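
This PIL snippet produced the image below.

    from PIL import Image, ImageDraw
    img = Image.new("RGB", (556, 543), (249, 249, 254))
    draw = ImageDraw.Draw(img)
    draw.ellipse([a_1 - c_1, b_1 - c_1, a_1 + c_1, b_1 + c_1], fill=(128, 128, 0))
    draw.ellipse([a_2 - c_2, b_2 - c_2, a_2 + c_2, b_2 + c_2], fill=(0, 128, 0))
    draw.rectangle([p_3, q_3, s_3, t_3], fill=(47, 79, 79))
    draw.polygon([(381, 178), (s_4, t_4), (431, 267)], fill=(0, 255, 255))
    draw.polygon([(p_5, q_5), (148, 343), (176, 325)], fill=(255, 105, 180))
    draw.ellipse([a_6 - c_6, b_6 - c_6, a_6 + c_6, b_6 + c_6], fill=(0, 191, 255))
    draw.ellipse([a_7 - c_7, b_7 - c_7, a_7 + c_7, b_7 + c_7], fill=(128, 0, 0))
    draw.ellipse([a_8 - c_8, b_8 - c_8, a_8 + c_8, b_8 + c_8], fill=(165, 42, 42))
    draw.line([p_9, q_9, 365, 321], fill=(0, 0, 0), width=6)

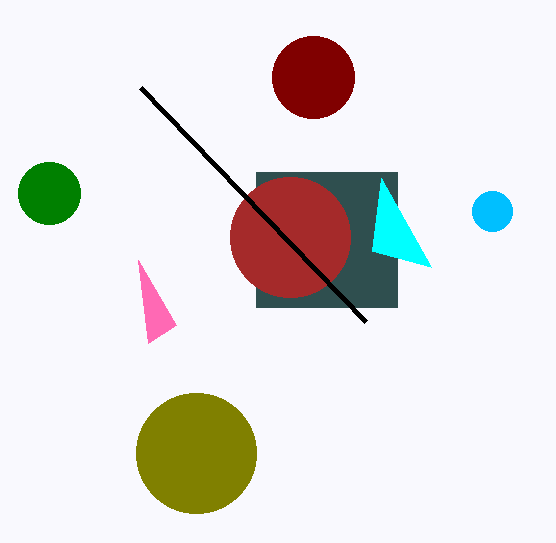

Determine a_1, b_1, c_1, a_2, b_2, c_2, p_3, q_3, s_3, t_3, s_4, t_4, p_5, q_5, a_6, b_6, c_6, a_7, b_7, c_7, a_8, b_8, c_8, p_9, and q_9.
a_1 = 196
b_1 = 453
c_1 = 60
a_2 = 49
b_2 = 193
c_2 = 31
p_3 = 256
q_3 = 172
s_3 = 397
t_3 = 307
s_4 = 372
t_4 = 251
p_5 = 138
q_5 = 260
a_6 = 492
b_6 = 211
c_6 = 20
a_7 = 313
b_7 = 77
c_7 = 41
a_8 = 290
b_8 = 237
c_8 = 60
p_9 = 140
q_9 = 87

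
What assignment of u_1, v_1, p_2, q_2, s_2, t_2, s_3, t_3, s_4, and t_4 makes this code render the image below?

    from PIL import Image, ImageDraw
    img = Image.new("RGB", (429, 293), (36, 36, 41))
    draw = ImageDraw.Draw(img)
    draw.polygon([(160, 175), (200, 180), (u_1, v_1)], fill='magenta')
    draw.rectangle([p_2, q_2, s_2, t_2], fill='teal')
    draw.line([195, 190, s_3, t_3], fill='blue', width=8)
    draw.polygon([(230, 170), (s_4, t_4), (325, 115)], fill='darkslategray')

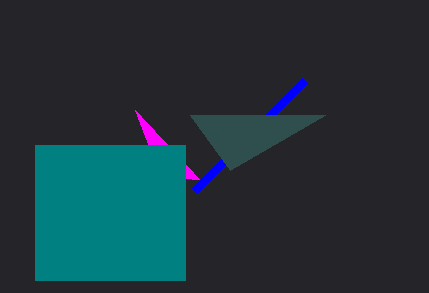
u_1 = 135; v_1 = 110; p_2 = 35; q_2 = 145; s_2 = 185; t_2 = 280; s_3 = 305; t_3 = 80; s_4 = 190; t_4 = 115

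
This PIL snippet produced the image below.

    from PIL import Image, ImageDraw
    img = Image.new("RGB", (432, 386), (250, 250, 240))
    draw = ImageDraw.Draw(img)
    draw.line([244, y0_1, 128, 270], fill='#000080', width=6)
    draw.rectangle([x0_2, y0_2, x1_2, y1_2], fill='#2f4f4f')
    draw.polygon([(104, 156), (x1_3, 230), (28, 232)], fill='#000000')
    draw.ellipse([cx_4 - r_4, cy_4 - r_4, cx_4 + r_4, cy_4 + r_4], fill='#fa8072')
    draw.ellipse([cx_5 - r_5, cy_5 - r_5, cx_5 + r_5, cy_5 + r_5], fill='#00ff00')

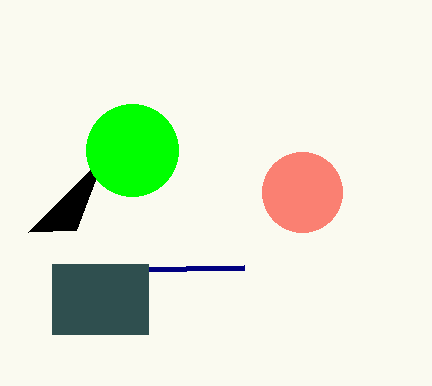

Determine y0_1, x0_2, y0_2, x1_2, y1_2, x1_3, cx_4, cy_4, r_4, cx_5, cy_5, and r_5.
y0_1 = 268
x0_2 = 52
y0_2 = 264
x1_2 = 148
y1_2 = 334
x1_3 = 76
cx_4 = 302
cy_4 = 192
r_4 = 40
cx_5 = 132
cy_5 = 150
r_5 = 46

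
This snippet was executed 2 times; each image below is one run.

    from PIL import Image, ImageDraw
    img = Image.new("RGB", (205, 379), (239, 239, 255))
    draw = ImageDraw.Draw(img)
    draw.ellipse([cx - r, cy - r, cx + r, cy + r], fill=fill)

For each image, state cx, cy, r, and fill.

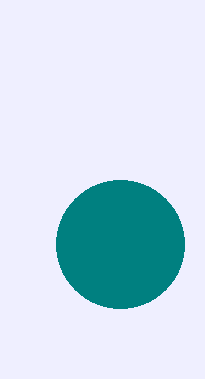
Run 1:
cx = 120, cy = 244, r = 64, fill = 'teal'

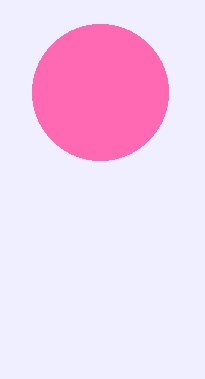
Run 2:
cx = 100; cy = 92; r = 68; fill = 'hotpink'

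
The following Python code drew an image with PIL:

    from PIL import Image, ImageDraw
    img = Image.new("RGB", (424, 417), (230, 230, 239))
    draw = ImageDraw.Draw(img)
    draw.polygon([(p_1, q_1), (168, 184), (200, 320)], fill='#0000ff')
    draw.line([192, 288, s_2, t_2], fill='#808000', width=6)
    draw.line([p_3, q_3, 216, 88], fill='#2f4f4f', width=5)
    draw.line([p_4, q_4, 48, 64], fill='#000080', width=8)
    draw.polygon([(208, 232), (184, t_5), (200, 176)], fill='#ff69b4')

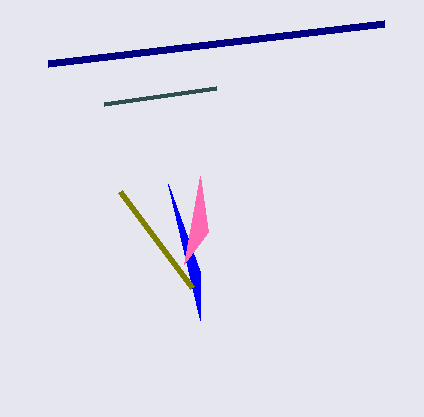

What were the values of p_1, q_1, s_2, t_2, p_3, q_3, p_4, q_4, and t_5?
p_1 = 200; q_1 = 272; s_2 = 120; t_2 = 192; p_3 = 104; q_3 = 104; p_4 = 384; q_4 = 24; t_5 = 264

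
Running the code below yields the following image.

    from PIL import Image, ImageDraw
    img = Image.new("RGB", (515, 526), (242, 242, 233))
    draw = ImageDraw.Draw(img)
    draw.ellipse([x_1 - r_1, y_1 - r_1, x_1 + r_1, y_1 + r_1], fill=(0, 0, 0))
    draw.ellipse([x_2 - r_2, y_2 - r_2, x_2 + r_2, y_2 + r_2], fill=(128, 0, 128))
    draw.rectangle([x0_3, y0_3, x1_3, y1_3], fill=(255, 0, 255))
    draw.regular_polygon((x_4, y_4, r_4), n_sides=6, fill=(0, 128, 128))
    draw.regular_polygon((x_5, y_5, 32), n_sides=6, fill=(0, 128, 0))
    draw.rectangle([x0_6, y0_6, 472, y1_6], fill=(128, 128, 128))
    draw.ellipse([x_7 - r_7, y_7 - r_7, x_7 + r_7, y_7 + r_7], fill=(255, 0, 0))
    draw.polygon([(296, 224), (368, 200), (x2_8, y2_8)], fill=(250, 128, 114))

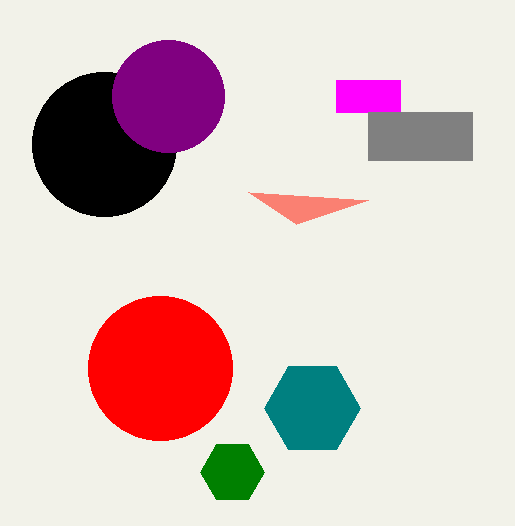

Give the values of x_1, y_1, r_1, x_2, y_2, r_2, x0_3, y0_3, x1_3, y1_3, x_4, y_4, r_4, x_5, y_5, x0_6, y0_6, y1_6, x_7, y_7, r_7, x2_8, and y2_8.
x_1 = 104; y_1 = 144; r_1 = 72; x_2 = 168; y_2 = 96; r_2 = 56; x0_3 = 336; y0_3 = 80; x1_3 = 400; y1_3 = 112; x_4 = 312; y_4 = 408; r_4 = 48; x_5 = 232; y_5 = 472; x0_6 = 368; y0_6 = 112; y1_6 = 160; x_7 = 160; y_7 = 368; r_7 = 72; x2_8 = 248; y2_8 = 192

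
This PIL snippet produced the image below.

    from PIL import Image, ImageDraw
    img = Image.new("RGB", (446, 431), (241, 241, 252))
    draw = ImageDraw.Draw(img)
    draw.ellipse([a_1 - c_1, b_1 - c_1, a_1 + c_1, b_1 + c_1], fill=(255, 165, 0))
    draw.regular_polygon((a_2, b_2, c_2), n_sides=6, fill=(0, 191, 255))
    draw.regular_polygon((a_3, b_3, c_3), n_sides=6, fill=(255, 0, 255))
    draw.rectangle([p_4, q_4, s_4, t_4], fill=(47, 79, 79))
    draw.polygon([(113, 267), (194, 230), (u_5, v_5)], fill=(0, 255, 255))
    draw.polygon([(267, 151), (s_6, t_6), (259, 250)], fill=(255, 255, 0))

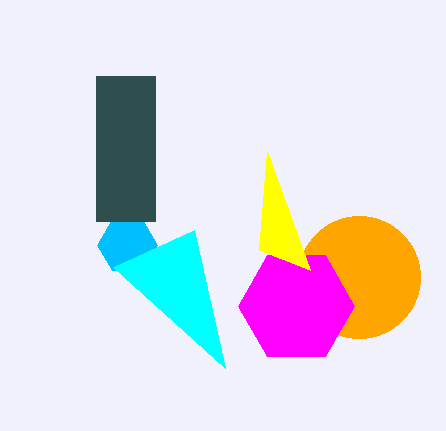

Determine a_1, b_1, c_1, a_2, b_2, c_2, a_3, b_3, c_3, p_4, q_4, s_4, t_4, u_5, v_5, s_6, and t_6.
a_1 = 359; b_1 = 277; c_1 = 61; a_2 = 127; b_2 = 245; c_2 = 30; a_3 = 296; b_3 = 306; c_3 = 58; p_4 = 96; q_4 = 76; s_4 = 155; t_4 = 221; u_5 = 225; v_5 = 368; s_6 = 310; t_6 = 270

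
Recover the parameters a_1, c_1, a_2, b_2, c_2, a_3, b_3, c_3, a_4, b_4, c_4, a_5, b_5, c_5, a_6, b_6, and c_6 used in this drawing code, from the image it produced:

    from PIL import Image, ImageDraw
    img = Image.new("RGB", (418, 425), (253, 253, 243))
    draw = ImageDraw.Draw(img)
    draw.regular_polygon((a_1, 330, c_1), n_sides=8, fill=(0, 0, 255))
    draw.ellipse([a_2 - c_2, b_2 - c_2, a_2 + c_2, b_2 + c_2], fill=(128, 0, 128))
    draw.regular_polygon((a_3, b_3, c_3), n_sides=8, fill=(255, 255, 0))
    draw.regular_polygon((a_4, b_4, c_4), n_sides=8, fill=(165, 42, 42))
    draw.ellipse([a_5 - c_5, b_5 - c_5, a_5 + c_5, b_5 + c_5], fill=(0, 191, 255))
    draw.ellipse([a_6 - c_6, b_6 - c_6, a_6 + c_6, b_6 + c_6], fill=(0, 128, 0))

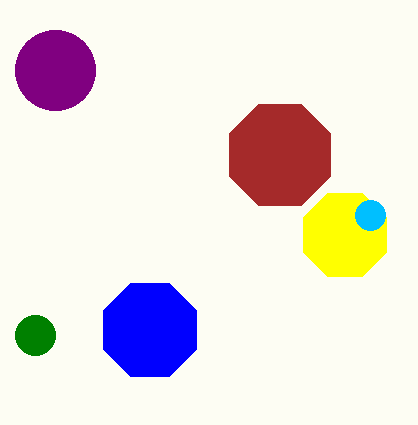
a_1 = 150; c_1 = 50; a_2 = 55; b_2 = 70; c_2 = 40; a_3 = 345; b_3 = 235; c_3 = 45; a_4 = 280; b_4 = 155; c_4 = 55; a_5 = 370; b_5 = 215; c_5 = 15; a_6 = 35; b_6 = 335; c_6 = 20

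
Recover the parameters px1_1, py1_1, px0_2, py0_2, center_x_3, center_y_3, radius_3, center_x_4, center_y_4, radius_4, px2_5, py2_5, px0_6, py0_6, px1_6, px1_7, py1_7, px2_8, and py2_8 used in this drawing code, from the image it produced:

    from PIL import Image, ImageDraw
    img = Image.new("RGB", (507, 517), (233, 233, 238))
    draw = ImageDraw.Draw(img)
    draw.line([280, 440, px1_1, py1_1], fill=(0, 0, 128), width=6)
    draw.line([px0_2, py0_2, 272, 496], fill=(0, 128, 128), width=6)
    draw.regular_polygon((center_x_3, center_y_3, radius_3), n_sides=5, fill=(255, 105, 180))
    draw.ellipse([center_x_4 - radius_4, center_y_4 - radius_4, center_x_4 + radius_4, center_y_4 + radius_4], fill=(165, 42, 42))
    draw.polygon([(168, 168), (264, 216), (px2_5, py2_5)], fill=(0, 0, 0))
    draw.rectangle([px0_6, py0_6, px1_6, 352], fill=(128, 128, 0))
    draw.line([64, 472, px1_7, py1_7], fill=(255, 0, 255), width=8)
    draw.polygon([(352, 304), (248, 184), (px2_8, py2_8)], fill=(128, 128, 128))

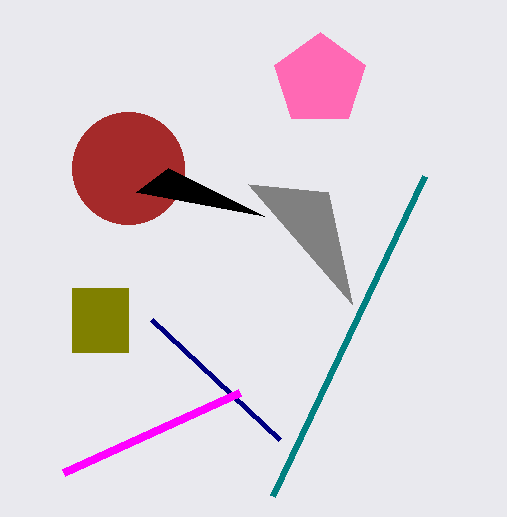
px1_1 = 152
py1_1 = 320
px0_2 = 424
py0_2 = 176
center_x_3 = 320
center_y_3 = 80
radius_3 = 48
center_x_4 = 128
center_y_4 = 168
radius_4 = 56
px2_5 = 136
py2_5 = 192
px0_6 = 72
py0_6 = 288
px1_6 = 128
px1_7 = 240
py1_7 = 392
px2_8 = 328
py2_8 = 192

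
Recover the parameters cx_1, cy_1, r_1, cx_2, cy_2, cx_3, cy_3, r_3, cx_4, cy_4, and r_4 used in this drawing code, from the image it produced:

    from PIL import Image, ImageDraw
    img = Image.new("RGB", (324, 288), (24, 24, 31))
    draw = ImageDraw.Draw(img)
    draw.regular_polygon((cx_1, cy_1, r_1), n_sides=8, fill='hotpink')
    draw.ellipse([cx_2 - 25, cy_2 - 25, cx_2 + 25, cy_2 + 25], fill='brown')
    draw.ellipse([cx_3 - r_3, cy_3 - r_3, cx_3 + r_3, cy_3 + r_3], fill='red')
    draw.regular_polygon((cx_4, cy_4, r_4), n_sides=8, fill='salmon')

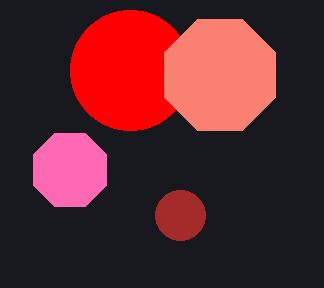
cx_1 = 70; cy_1 = 170; r_1 = 40; cx_2 = 180; cy_2 = 215; cx_3 = 130; cy_3 = 70; r_3 = 60; cx_4 = 220; cy_4 = 75; r_4 = 60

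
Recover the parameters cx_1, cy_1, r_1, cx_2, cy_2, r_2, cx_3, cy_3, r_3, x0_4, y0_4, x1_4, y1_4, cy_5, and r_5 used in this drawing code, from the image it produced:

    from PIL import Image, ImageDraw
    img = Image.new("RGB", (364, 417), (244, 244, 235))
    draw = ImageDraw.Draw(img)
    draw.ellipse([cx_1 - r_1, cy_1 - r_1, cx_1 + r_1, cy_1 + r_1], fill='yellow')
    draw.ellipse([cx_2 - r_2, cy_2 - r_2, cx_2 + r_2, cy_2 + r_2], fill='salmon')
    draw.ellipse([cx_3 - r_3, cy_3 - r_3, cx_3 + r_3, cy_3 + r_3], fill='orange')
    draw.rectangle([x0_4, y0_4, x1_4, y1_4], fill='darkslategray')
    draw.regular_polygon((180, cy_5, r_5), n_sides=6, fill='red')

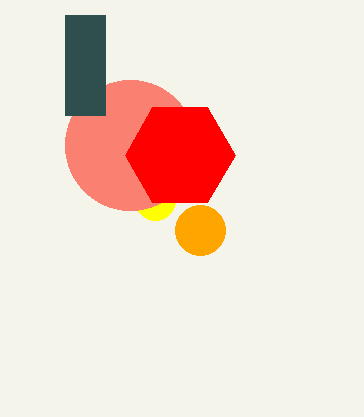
cx_1 = 155
cy_1 = 200
r_1 = 20
cx_2 = 130
cy_2 = 145
r_2 = 65
cx_3 = 200
cy_3 = 230
r_3 = 25
x0_4 = 65
y0_4 = 15
x1_4 = 105
y1_4 = 115
cy_5 = 155
r_5 = 55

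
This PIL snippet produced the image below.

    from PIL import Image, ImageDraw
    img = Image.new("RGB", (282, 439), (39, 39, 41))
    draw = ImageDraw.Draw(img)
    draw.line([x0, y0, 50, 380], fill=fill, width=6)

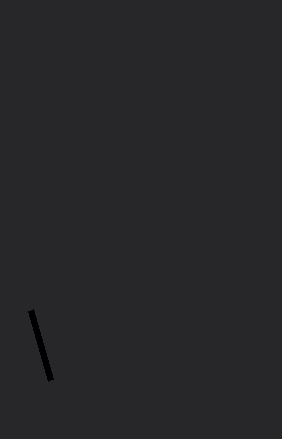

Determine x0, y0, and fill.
x0 = 30; y0 = 310; fill = 'black'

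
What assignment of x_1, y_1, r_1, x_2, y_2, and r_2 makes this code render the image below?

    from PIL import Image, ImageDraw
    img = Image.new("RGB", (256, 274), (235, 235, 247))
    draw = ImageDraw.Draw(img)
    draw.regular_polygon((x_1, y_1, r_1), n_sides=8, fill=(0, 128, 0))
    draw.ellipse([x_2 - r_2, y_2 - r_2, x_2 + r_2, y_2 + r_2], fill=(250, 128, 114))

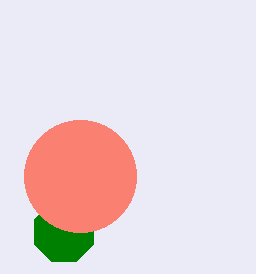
x_1 = 64
y_1 = 232
r_1 = 32
x_2 = 80
y_2 = 176
r_2 = 56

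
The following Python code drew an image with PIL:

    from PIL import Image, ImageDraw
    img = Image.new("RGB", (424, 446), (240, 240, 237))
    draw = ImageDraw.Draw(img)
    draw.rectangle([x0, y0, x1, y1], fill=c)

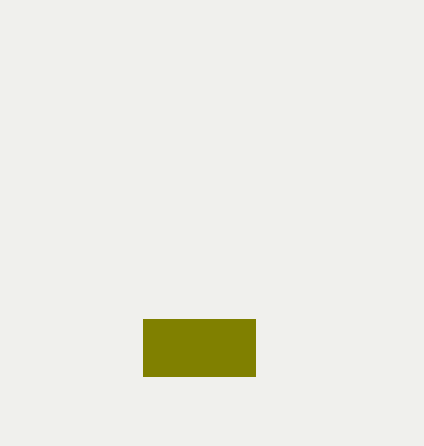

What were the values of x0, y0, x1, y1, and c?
x0 = 143, y0 = 319, x1 = 255, y1 = 376, c = 'olive'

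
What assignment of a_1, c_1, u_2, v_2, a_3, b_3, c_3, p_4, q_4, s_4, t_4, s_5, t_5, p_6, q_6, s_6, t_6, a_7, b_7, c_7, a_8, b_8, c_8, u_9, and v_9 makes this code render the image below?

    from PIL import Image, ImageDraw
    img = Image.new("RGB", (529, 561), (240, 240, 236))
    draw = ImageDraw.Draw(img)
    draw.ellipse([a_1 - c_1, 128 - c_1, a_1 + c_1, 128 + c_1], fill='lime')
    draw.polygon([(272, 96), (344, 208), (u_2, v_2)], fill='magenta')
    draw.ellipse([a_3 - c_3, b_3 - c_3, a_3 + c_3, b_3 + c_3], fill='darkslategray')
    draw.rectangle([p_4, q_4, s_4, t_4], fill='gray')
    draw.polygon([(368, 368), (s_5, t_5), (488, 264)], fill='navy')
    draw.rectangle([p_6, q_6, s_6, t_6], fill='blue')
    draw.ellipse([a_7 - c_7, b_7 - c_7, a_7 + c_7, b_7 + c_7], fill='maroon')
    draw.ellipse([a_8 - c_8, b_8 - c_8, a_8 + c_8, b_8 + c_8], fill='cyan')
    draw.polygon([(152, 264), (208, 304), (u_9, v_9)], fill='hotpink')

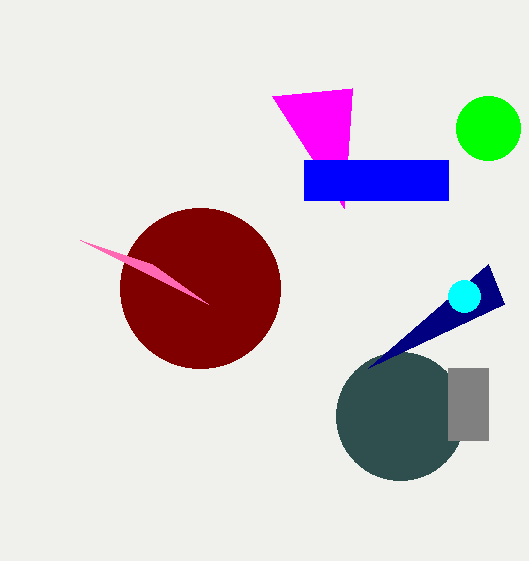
a_1 = 488
c_1 = 32
u_2 = 352
v_2 = 88
a_3 = 400
b_3 = 416
c_3 = 64
p_4 = 448
q_4 = 368
s_4 = 488
t_4 = 440
s_5 = 504
t_5 = 304
p_6 = 304
q_6 = 160
s_6 = 448
t_6 = 200
a_7 = 200
b_7 = 288
c_7 = 80
a_8 = 464
b_8 = 296
c_8 = 16
u_9 = 80
v_9 = 240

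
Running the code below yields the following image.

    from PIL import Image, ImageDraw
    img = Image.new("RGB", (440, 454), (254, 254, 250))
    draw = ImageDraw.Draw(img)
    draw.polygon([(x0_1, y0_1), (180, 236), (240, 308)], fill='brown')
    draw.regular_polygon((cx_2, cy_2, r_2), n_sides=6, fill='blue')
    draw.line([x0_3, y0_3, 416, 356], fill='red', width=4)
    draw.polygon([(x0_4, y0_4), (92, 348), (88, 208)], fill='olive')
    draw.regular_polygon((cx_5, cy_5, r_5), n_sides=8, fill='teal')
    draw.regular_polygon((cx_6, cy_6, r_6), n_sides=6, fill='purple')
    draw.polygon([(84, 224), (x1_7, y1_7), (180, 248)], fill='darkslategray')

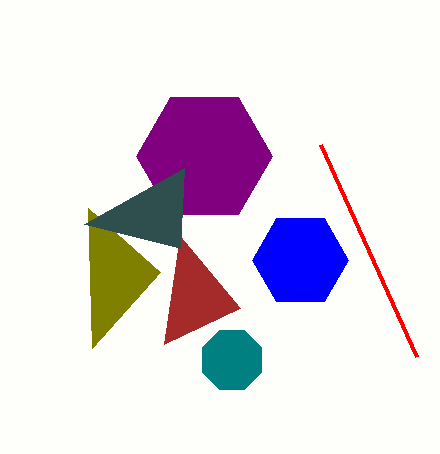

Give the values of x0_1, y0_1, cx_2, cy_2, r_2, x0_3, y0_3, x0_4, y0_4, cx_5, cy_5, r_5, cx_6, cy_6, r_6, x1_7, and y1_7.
x0_1 = 164; y0_1 = 344; cx_2 = 300; cy_2 = 260; r_2 = 48; x0_3 = 320; y0_3 = 144; x0_4 = 160; y0_4 = 272; cx_5 = 232; cy_5 = 360; r_5 = 32; cx_6 = 204; cy_6 = 156; r_6 = 68; x1_7 = 184; y1_7 = 168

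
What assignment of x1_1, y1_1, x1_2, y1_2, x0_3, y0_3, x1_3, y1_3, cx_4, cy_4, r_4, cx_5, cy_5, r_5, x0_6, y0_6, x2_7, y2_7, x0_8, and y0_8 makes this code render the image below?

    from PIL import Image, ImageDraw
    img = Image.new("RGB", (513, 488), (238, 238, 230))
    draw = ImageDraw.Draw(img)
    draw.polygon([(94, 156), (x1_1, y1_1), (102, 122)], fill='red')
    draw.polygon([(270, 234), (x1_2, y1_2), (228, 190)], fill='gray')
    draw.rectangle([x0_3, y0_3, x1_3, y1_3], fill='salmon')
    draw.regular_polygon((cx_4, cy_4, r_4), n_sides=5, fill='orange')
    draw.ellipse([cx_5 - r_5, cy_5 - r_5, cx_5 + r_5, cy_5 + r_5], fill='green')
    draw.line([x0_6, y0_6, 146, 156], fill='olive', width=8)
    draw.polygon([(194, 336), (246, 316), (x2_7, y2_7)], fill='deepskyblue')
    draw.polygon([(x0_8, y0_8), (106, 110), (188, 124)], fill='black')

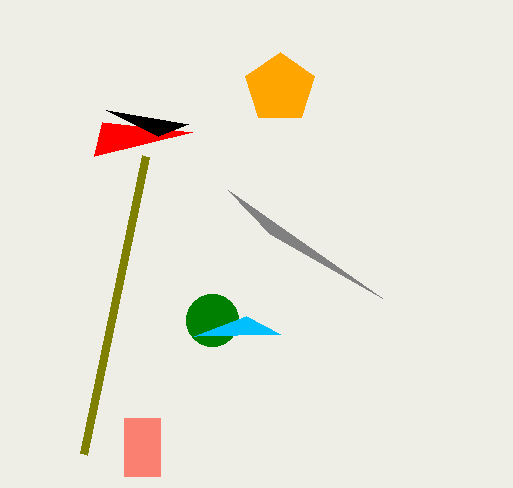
x1_1 = 192
y1_1 = 132
x1_2 = 382
y1_2 = 298
x0_3 = 124
y0_3 = 418
x1_3 = 160
y1_3 = 476
cx_4 = 280
cy_4 = 88
r_4 = 36
cx_5 = 212
cy_5 = 320
r_5 = 26
x0_6 = 84
y0_6 = 454
x2_7 = 280
y2_7 = 334
x0_8 = 158
y0_8 = 136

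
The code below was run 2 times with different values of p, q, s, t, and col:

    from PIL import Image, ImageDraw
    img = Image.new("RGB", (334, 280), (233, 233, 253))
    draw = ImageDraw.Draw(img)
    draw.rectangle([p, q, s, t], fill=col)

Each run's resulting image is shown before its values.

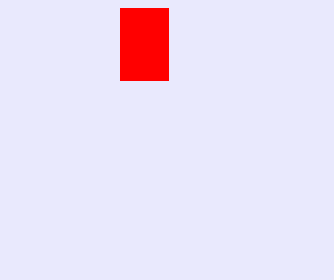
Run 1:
p = 120
q = 8
s = 168
t = 80
col = 'red'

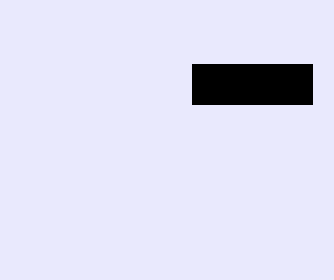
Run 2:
p = 192, q = 64, s = 312, t = 104, col = 'black'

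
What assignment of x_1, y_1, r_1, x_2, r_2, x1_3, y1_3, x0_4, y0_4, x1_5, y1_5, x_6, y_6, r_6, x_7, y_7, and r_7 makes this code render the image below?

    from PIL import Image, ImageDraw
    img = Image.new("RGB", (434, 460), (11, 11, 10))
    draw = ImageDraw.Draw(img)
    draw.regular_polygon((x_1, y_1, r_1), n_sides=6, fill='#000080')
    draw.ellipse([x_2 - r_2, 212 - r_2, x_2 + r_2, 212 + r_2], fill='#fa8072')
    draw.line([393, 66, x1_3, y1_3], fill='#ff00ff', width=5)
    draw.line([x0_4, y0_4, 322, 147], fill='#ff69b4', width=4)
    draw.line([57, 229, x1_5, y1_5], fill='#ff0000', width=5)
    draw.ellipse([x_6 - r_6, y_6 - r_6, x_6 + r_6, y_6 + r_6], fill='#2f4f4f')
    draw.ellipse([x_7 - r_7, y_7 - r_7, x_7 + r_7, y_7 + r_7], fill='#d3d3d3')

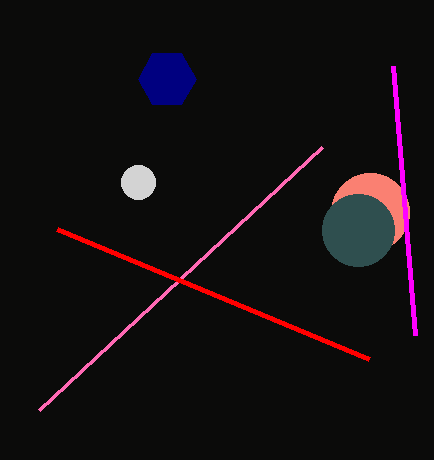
x_1 = 167
y_1 = 79
r_1 = 29
x_2 = 370
r_2 = 39
x1_3 = 415
y1_3 = 335
x0_4 = 39
y0_4 = 410
x1_5 = 369
y1_5 = 359
x_6 = 358
y_6 = 230
r_6 = 36
x_7 = 138
y_7 = 182
r_7 = 17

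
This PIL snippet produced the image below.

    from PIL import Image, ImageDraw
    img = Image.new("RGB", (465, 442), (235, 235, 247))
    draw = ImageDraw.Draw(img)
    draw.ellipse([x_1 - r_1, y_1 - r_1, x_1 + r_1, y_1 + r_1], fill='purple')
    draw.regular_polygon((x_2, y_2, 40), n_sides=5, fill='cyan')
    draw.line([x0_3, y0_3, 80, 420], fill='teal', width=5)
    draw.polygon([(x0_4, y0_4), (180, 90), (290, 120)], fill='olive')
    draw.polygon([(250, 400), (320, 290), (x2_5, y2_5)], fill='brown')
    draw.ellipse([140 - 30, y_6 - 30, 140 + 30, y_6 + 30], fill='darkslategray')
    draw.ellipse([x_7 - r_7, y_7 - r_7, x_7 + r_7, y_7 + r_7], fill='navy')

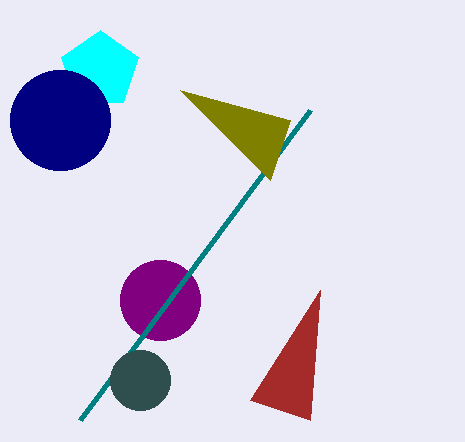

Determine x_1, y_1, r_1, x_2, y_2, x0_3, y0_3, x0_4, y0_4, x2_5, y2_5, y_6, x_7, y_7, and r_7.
x_1 = 160
y_1 = 300
r_1 = 40
x_2 = 100
y_2 = 70
x0_3 = 310
y0_3 = 110
x0_4 = 270
y0_4 = 180
x2_5 = 310
y2_5 = 420
y_6 = 380
x_7 = 60
y_7 = 120
r_7 = 50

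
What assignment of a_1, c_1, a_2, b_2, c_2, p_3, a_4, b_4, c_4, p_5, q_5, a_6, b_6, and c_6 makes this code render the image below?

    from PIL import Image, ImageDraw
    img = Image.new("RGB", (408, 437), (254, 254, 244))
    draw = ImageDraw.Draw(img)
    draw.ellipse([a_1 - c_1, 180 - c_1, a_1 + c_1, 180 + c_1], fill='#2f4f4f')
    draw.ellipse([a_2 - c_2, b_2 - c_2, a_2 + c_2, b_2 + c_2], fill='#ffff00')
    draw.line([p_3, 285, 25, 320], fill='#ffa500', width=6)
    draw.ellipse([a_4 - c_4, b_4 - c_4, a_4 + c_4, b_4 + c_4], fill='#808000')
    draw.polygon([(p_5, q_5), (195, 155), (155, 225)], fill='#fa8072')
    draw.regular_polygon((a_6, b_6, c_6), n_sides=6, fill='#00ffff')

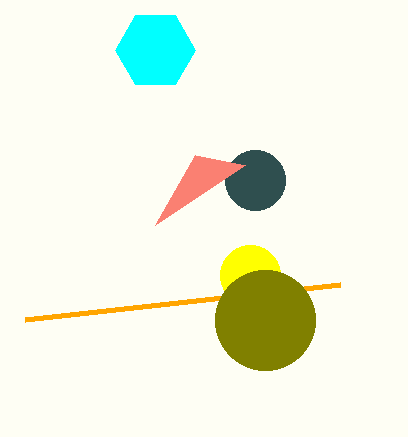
a_1 = 255, c_1 = 30, a_2 = 250, b_2 = 275, c_2 = 30, p_3 = 340, a_4 = 265, b_4 = 320, c_4 = 50, p_5 = 245, q_5 = 165, a_6 = 155, b_6 = 50, c_6 = 40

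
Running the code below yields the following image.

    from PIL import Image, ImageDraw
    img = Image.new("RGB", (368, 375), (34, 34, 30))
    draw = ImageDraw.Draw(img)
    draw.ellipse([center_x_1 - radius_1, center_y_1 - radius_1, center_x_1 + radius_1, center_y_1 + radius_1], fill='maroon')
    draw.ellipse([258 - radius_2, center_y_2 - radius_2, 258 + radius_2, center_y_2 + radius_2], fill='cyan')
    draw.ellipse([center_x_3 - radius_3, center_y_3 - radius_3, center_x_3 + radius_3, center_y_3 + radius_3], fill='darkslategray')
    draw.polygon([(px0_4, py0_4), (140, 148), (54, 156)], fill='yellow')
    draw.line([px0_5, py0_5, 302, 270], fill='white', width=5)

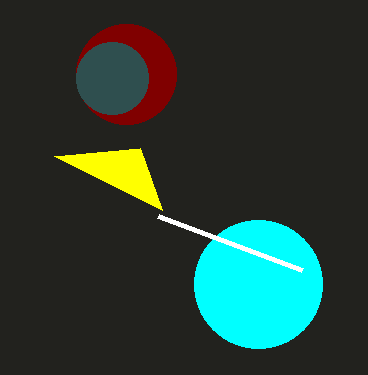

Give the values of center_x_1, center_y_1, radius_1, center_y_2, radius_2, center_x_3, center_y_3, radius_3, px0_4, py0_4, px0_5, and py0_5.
center_x_1 = 126
center_y_1 = 74
radius_1 = 50
center_y_2 = 284
radius_2 = 64
center_x_3 = 112
center_y_3 = 78
radius_3 = 36
px0_4 = 162
py0_4 = 210
px0_5 = 158
py0_5 = 216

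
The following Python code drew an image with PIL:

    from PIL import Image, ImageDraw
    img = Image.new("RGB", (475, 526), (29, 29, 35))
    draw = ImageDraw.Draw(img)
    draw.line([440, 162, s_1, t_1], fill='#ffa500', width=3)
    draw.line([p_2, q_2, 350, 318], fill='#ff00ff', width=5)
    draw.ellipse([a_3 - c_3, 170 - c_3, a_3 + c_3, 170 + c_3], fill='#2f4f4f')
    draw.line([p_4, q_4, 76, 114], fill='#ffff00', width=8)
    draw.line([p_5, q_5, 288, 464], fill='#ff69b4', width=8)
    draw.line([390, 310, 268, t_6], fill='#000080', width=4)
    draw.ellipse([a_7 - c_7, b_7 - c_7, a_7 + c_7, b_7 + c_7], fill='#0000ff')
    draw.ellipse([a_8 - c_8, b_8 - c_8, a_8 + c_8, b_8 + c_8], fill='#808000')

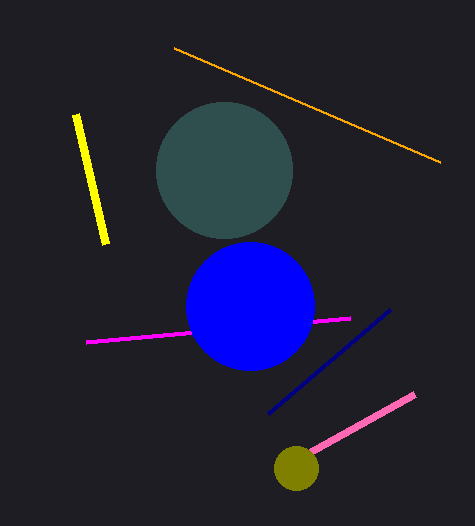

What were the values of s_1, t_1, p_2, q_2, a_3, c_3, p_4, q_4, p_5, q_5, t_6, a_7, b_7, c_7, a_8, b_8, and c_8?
s_1 = 174, t_1 = 48, p_2 = 86, q_2 = 342, a_3 = 224, c_3 = 68, p_4 = 106, q_4 = 244, p_5 = 414, q_5 = 394, t_6 = 414, a_7 = 250, b_7 = 306, c_7 = 64, a_8 = 296, b_8 = 468, c_8 = 22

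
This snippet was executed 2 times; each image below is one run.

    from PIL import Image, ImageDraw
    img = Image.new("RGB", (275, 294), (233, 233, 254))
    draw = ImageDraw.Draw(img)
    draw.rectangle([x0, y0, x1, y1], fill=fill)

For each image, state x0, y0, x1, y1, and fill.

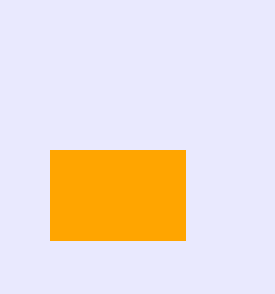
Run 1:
x0 = 50
y0 = 150
x1 = 185
y1 = 240
fill = 'orange'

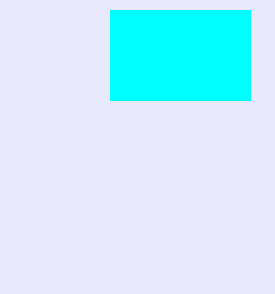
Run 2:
x0 = 110, y0 = 10, x1 = 250, y1 = 100, fill = 'cyan'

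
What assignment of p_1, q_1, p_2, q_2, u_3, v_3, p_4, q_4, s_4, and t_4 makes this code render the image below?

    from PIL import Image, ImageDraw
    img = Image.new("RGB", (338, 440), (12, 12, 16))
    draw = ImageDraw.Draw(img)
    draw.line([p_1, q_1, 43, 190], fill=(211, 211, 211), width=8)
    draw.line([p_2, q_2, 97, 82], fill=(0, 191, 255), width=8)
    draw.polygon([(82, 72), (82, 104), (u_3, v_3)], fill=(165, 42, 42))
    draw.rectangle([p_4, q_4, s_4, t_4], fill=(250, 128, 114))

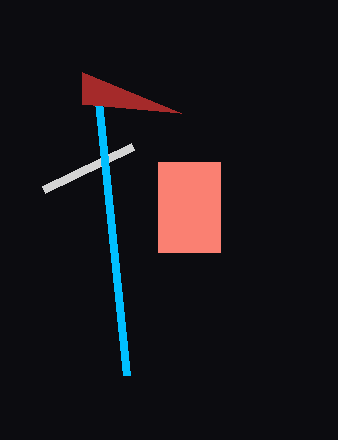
p_1 = 132; q_1 = 147; p_2 = 127; q_2 = 375; u_3 = 181; v_3 = 113; p_4 = 158; q_4 = 162; s_4 = 220; t_4 = 252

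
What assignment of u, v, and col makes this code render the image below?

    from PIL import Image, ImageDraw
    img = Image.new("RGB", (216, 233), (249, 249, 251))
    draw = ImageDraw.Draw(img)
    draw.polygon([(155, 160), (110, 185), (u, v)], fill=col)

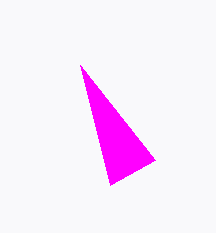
u = 80; v = 65; col = 'magenta'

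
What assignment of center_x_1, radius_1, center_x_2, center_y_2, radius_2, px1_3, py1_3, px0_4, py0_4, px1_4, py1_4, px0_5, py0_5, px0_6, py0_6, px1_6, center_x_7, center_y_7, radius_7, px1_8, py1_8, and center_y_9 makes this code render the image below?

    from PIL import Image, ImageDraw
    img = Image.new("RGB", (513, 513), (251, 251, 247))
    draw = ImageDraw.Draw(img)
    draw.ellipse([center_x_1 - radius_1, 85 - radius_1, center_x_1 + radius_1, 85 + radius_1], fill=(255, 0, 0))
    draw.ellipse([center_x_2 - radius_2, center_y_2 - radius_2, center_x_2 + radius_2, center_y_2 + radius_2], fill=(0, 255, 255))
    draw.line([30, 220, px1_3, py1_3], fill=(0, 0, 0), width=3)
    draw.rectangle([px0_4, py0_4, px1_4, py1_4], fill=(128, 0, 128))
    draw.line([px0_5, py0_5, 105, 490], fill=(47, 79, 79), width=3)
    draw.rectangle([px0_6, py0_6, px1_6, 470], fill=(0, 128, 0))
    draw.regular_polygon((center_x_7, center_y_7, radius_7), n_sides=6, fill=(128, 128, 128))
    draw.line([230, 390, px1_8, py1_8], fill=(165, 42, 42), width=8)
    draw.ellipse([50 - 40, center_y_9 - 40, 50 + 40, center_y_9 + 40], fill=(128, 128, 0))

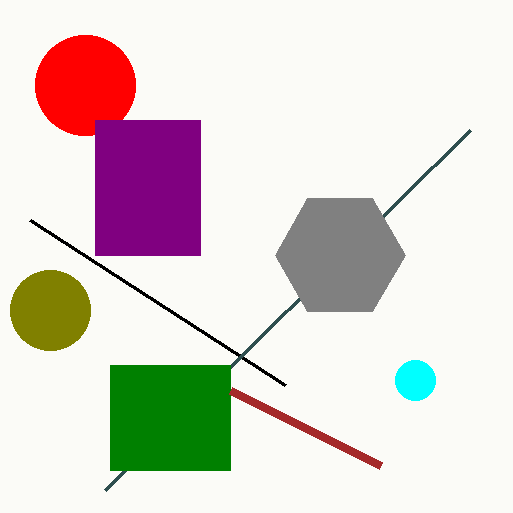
center_x_1 = 85, radius_1 = 50, center_x_2 = 415, center_y_2 = 380, radius_2 = 20, px1_3 = 285, py1_3 = 385, px0_4 = 95, py0_4 = 120, px1_4 = 200, py1_4 = 255, px0_5 = 470, py0_5 = 130, px0_6 = 110, py0_6 = 365, px1_6 = 230, center_x_7 = 340, center_y_7 = 255, radius_7 = 65, px1_8 = 380, py1_8 = 465, center_y_9 = 310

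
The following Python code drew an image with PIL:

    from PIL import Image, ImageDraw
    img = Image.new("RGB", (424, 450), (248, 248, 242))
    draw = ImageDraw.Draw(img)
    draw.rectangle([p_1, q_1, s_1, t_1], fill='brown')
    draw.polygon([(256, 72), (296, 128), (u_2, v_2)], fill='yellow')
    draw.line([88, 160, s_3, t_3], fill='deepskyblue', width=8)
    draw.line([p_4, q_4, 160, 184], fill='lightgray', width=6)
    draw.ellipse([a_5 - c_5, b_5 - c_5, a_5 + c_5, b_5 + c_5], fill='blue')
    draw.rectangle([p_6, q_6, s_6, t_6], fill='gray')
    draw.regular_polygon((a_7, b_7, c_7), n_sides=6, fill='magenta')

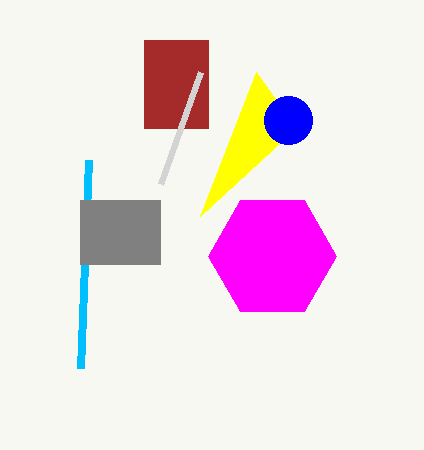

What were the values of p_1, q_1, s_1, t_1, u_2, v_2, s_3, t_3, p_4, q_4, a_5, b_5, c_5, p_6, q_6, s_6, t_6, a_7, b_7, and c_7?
p_1 = 144, q_1 = 40, s_1 = 208, t_1 = 128, u_2 = 200, v_2 = 216, s_3 = 80, t_3 = 368, p_4 = 200, q_4 = 72, a_5 = 288, b_5 = 120, c_5 = 24, p_6 = 80, q_6 = 200, s_6 = 160, t_6 = 264, a_7 = 272, b_7 = 256, c_7 = 64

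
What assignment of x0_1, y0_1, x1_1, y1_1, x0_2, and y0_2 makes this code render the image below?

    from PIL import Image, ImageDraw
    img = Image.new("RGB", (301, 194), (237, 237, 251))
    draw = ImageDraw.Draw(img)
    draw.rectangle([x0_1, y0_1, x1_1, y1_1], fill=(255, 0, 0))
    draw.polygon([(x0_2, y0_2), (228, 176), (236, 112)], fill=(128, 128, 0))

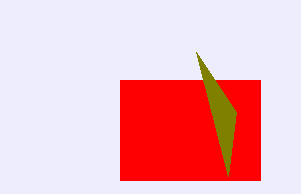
x0_1 = 120; y0_1 = 80; x1_1 = 260; y1_1 = 180; x0_2 = 196; y0_2 = 52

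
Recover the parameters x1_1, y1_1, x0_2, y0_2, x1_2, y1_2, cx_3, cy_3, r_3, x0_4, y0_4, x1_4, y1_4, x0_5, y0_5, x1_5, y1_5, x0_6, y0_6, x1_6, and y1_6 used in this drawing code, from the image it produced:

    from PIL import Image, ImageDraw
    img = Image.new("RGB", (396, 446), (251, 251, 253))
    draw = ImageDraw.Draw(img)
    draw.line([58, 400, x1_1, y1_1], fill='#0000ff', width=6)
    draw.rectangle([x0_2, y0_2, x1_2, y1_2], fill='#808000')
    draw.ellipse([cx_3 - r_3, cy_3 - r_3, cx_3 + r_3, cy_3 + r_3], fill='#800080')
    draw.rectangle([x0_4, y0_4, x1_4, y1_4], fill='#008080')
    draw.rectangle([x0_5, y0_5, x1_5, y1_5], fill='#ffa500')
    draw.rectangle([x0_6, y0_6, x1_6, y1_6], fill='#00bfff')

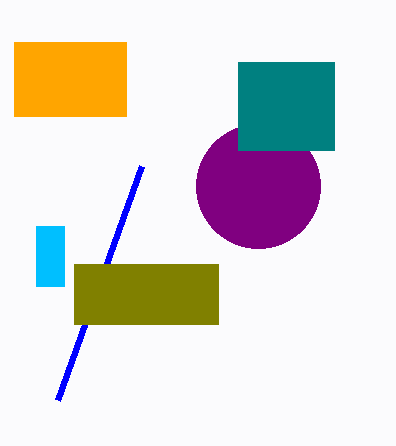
x1_1 = 142
y1_1 = 166
x0_2 = 74
y0_2 = 264
x1_2 = 218
y1_2 = 324
cx_3 = 258
cy_3 = 186
r_3 = 62
x0_4 = 238
y0_4 = 62
x1_4 = 334
y1_4 = 150
x0_5 = 14
y0_5 = 42
x1_5 = 126
y1_5 = 116
x0_6 = 36
y0_6 = 226
x1_6 = 64
y1_6 = 286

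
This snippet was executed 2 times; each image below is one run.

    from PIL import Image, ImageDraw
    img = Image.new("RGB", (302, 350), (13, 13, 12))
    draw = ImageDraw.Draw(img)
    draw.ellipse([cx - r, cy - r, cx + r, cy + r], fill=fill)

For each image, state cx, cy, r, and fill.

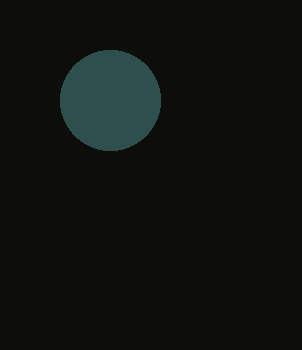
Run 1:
cx = 110; cy = 100; r = 50; fill = 'darkslategray'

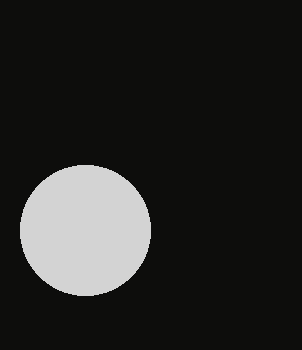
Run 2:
cx = 85
cy = 230
r = 65
fill = 'lightgray'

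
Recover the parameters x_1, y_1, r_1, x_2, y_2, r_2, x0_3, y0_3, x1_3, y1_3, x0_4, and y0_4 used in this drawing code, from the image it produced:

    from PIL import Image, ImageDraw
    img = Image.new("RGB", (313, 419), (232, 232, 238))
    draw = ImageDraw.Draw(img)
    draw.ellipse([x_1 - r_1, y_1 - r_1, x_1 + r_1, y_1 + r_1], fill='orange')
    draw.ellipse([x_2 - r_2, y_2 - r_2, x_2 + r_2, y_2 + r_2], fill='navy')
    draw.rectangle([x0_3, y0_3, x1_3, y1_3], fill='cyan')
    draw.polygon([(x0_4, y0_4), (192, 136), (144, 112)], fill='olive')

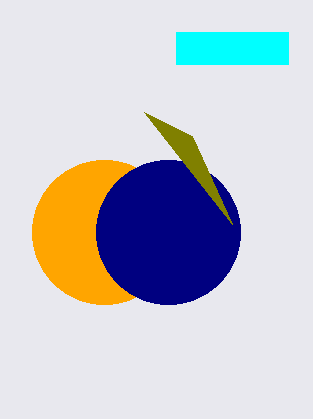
x_1 = 104
y_1 = 232
r_1 = 72
x_2 = 168
y_2 = 232
r_2 = 72
x0_3 = 176
y0_3 = 32
x1_3 = 288
y1_3 = 64
x0_4 = 232
y0_4 = 224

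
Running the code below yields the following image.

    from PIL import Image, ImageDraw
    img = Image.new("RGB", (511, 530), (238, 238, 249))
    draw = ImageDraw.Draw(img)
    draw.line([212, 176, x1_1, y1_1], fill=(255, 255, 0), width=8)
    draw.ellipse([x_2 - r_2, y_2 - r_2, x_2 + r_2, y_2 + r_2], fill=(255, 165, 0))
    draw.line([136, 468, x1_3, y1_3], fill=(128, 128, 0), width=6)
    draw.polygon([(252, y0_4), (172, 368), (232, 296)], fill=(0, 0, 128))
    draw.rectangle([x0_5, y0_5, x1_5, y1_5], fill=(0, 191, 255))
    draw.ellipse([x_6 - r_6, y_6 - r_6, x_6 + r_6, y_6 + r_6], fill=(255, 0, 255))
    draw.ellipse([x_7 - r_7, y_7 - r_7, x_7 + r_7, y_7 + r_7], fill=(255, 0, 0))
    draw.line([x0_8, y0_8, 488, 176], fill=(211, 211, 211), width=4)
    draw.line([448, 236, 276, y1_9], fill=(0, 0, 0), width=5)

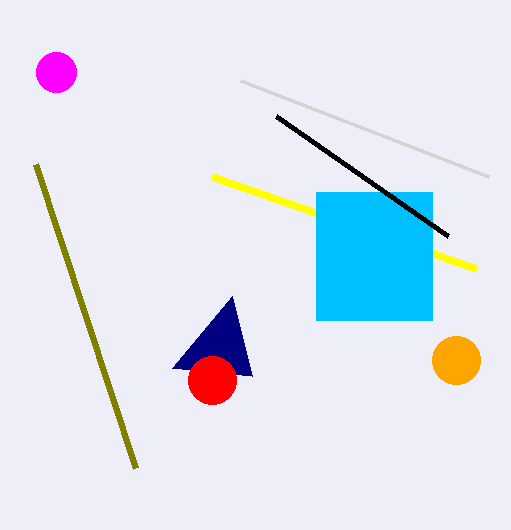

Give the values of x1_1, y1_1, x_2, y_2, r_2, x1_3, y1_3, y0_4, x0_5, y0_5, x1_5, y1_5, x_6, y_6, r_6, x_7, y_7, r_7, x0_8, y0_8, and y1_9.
x1_1 = 476; y1_1 = 268; x_2 = 456; y_2 = 360; r_2 = 24; x1_3 = 36; y1_3 = 164; y0_4 = 376; x0_5 = 316; y0_5 = 192; x1_5 = 432; y1_5 = 320; x_6 = 56; y_6 = 72; r_6 = 20; x_7 = 212; y_7 = 380; r_7 = 24; x0_8 = 240; y0_8 = 80; y1_9 = 116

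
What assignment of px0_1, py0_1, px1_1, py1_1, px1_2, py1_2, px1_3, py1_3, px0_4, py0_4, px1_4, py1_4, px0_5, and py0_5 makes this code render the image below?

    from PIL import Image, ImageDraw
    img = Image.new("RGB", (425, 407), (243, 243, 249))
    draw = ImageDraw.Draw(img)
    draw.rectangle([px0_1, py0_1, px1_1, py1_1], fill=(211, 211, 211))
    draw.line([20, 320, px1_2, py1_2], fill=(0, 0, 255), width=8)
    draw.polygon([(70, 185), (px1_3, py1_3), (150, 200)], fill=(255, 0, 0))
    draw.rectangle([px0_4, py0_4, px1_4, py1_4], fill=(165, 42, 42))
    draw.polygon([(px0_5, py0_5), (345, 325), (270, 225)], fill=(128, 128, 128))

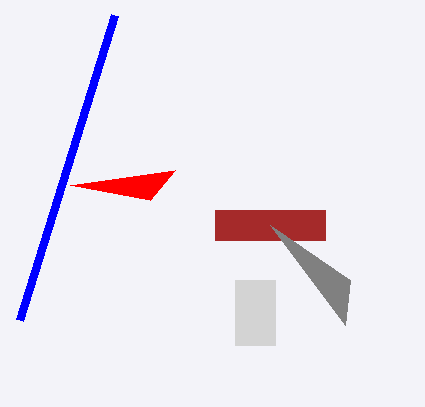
px0_1 = 235
py0_1 = 280
px1_1 = 275
py1_1 = 345
px1_2 = 115
py1_2 = 15
px1_3 = 175
py1_3 = 170
px0_4 = 215
py0_4 = 210
px1_4 = 325
py1_4 = 240
px0_5 = 350
py0_5 = 280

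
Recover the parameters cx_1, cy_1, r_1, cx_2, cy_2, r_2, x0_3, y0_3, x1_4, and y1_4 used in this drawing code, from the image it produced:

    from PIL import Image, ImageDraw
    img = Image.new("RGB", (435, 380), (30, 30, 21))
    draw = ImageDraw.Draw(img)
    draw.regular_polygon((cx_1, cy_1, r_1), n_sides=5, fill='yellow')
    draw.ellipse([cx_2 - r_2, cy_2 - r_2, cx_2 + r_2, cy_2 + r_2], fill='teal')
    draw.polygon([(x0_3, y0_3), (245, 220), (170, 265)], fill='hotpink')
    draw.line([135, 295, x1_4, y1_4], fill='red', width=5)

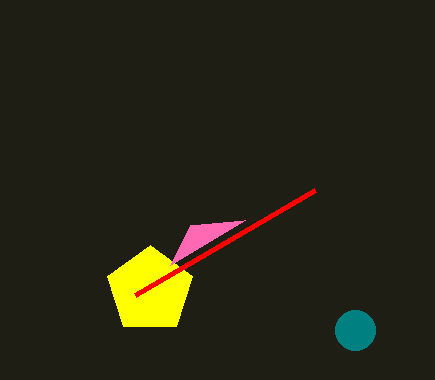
cx_1 = 150
cy_1 = 290
r_1 = 45
cx_2 = 355
cy_2 = 330
r_2 = 20
x0_3 = 190
y0_3 = 225
x1_4 = 315
y1_4 = 190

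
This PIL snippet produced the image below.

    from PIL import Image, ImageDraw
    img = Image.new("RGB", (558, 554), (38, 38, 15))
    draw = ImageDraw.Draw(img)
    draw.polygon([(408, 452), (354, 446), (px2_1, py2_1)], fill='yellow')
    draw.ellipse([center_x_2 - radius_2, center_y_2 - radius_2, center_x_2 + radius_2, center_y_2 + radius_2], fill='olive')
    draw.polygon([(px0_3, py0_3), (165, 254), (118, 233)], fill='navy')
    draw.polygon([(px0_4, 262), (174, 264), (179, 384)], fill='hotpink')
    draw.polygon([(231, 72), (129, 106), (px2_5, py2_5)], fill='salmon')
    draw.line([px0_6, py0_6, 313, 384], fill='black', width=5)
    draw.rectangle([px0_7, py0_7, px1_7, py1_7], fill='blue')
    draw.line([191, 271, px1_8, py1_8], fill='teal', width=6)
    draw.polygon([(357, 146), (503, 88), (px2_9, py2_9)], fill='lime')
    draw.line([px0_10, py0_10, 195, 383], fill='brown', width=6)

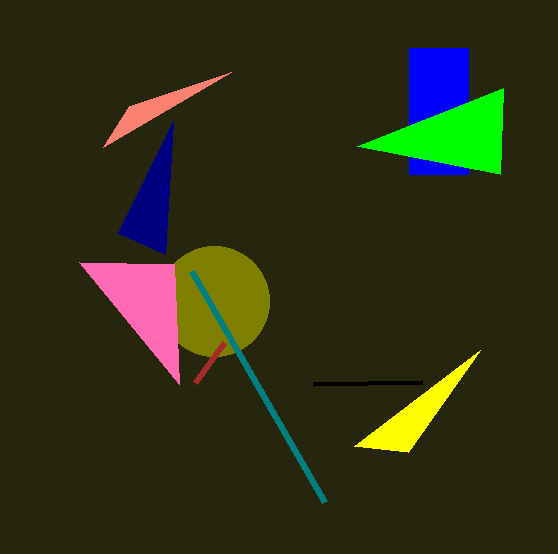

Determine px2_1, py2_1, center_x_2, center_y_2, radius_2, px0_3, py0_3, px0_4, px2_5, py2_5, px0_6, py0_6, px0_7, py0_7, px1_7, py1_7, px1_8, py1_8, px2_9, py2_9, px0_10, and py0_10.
px2_1 = 480; py2_1 = 350; center_x_2 = 214; center_y_2 = 301; radius_2 = 55; px0_3 = 173; py0_3 = 121; px0_4 = 79; px2_5 = 103; py2_5 = 147; px0_6 = 422; py0_6 = 382; px0_7 = 409; py0_7 = 48; px1_7 = 468; py1_7 = 174; px1_8 = 324; py1_8 = 502; px2_9 = 500; py2_9 = 174; px0_10 = 224; py0_10 = 343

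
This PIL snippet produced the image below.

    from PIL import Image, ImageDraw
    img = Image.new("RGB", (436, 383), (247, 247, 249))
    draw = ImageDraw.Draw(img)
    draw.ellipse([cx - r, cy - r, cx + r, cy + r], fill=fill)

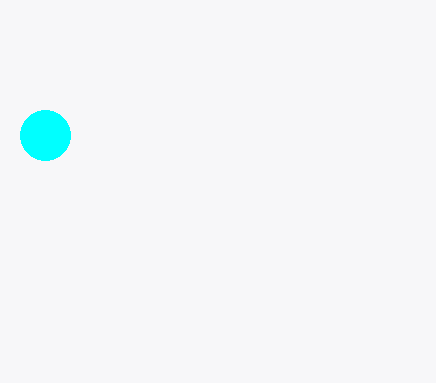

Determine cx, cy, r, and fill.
cx = 45; cy = 135; r = 25; fill = 'cyan'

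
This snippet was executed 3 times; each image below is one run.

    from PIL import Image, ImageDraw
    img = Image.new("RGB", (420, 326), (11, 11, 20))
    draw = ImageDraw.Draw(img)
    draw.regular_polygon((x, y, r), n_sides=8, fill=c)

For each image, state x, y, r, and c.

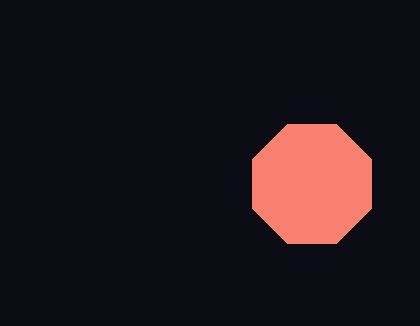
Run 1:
x = 312
y = 184
r = 64
c = 'salmon'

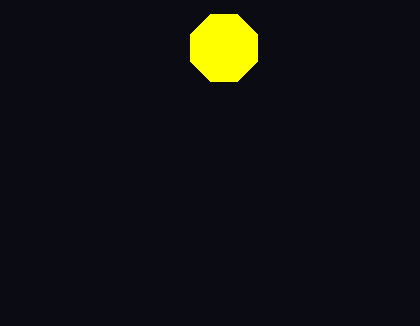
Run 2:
x = 224
y = 48
r = 36
c = 'yellow'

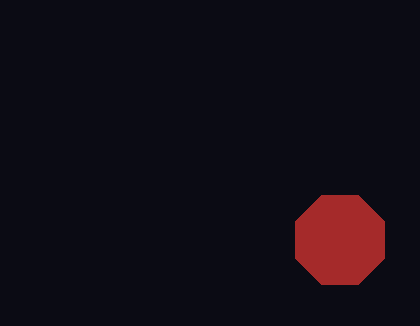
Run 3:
x = 340; y = 240; r = 48; c = 'brown'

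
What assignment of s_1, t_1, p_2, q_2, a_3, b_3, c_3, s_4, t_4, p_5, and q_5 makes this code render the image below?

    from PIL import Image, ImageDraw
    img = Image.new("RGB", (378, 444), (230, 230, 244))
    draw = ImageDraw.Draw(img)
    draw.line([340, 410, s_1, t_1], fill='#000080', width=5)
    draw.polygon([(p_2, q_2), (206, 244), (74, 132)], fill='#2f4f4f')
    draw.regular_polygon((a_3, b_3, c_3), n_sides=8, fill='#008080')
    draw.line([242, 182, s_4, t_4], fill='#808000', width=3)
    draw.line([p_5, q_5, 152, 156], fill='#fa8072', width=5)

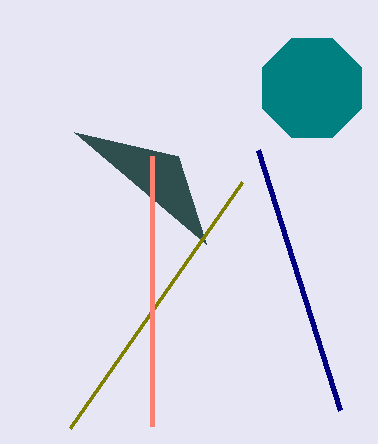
s_1 = 258; t_1 = 150; p_2 = 178; q_2 = 156; a_3 = 312; b_3 = 88; c_3 = 54; s_4 = 70; t_4 = 428; p_5 = 152; q_5 = 426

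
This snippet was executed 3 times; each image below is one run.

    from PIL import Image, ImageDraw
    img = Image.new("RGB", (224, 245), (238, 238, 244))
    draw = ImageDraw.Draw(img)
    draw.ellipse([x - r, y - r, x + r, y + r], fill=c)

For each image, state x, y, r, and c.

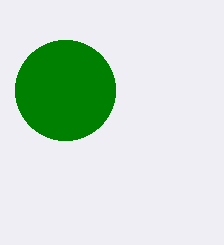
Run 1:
x = 65
y = 90
r = 50
c = 'green'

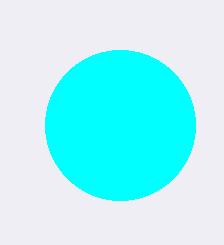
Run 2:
x = 120
y = 125
r = 75
c = 'cyan'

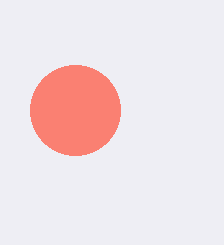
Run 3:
x = 75
y = 110
r = 45
c = 'salmon'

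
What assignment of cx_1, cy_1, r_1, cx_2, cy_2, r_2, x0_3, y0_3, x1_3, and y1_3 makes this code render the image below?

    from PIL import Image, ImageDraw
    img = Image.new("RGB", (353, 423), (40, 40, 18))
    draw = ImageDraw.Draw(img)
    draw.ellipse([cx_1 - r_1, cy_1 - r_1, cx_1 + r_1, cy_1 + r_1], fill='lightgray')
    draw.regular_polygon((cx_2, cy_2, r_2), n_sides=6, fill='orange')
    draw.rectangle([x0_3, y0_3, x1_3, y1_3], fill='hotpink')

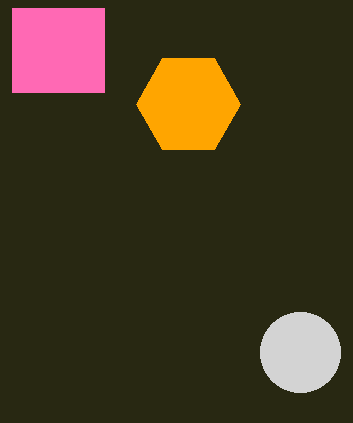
cx_1 = 300
cy_1 = 352
r_1 = 40
cx_2 = 188
cy_2 = 104
r_2 = 52
x0_3 = 12
y0_3 = 8
x1_3 = 104
y1_3 = 92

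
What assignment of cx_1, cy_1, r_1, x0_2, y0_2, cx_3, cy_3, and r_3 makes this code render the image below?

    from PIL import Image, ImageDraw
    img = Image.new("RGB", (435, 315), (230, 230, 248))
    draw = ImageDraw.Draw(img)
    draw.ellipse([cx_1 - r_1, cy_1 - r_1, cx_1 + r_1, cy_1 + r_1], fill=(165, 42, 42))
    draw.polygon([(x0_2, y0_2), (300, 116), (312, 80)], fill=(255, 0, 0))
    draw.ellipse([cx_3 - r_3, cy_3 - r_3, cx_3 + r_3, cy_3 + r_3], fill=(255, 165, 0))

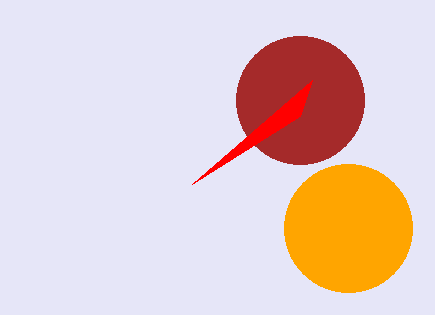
cx_1 = 300; cy_1 = 100; r_1 = 64; x0_2 = 192; y0_2 = 184; cx_3 = 348; cy_3 = 228; r_3 = 64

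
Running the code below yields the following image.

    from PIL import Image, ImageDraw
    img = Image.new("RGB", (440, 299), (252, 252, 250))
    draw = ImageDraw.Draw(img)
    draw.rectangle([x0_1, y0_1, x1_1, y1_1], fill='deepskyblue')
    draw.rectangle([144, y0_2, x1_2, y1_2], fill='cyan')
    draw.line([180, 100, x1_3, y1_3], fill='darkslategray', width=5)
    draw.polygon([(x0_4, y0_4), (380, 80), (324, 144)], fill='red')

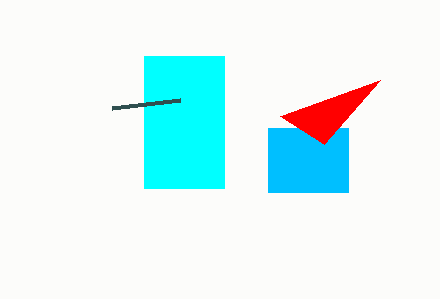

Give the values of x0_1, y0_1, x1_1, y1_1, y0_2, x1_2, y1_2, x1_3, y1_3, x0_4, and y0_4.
x0_1 = 268
y0_1 = 128
x1_1 = 348
y1_1 = 192
y0_2 = 56
x1_2 = 224
y1_2 = 188
x1_3 = 112
y1_3 = 108
x0_4 = 280
y0_4 = 116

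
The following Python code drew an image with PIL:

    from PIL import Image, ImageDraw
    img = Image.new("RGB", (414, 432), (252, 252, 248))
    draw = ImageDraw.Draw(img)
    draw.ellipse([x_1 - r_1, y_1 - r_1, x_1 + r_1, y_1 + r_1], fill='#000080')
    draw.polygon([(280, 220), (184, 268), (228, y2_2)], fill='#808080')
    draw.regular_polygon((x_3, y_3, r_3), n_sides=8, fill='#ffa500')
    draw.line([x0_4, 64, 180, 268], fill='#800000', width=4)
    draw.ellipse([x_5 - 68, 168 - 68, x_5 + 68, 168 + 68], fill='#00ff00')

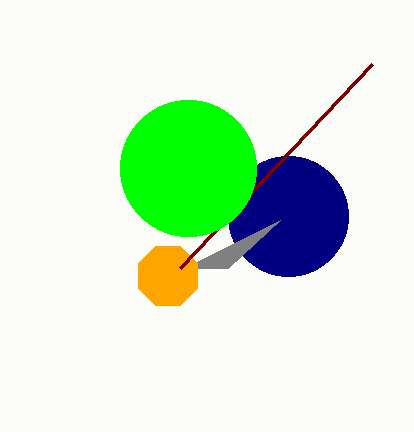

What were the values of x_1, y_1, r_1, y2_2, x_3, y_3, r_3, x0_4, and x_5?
x_1 = 288, y_1 = 216, r_1 = 60, y2_2 = 268, x_3 = 168, y_3 = 276, r_3 = 32, x0_4 = 372, x_5 = 188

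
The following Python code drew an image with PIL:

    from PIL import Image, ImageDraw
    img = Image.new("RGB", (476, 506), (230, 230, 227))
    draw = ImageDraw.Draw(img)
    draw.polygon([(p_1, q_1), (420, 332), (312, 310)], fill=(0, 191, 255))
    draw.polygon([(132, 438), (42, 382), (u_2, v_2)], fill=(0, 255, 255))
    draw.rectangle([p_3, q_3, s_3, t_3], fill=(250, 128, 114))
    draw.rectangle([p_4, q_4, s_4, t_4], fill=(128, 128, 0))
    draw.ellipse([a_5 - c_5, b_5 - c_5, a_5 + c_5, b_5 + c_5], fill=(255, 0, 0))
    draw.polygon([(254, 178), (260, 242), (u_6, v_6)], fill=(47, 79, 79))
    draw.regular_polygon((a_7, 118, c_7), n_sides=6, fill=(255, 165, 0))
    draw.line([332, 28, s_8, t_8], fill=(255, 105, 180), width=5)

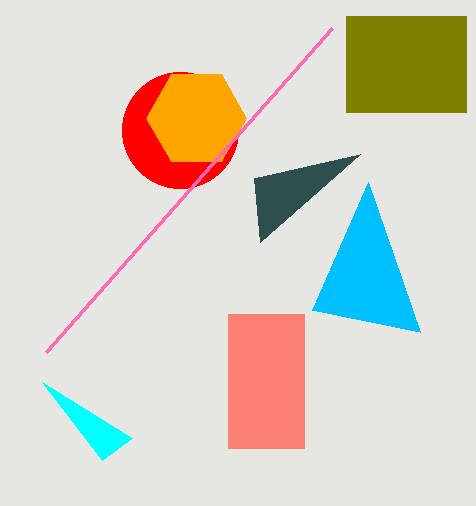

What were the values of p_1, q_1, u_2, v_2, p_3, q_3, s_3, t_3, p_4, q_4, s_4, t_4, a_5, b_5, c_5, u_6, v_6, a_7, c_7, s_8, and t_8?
p_1 = 368, q_1 = 182, u_2 = 102, v_2 = 460, p_3 = 228, q_3 = 314, s_3 = 304, t_3 = 448, p_4 = 346, q_4 = 16, s_4 = 466, t_4 = 112, a_5 = 180, b_5 = 130, c_5 = 58, u_6 = 360, v_6 = 154, a_7 = 196, c_7 = 50, s_8 = 46, t_8 = 352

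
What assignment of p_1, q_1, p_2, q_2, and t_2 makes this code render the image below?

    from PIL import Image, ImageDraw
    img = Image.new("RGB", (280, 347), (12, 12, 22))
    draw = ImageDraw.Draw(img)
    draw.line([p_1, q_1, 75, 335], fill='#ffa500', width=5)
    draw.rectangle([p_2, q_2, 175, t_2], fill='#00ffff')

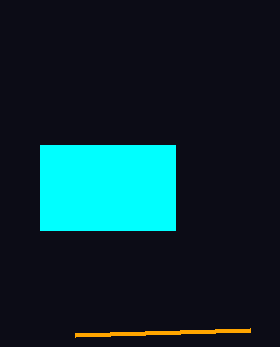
p_1 = 250; q_1 = 330; p_2 = 40; q_2 = 145; t_2 = 230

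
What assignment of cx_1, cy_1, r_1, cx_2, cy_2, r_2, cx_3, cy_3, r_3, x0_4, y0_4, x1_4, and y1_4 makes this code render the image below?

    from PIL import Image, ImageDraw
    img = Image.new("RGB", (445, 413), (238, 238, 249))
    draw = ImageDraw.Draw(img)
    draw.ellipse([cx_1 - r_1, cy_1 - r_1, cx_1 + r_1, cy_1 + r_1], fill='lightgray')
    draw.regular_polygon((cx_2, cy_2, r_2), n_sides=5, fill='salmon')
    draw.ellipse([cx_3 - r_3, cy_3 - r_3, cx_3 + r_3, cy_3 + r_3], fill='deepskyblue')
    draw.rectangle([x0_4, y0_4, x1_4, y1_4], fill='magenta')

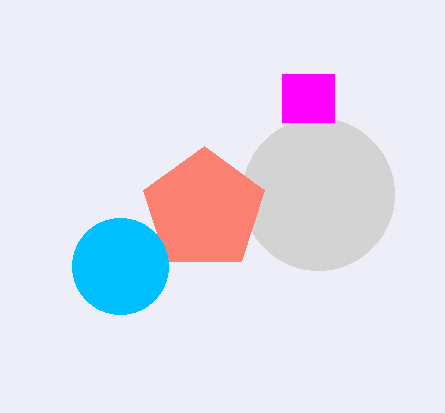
cx_1 = 318; cy_1 = 194; r_1 = 76; cx_2 = 204; cy_2 = 210; r_2 = 64; cx_3 = 120; cy_3 = 266; r_3 = 48; x0_4 = 282; y0_4 = 74; x1_4 = 334; y1_4 = 122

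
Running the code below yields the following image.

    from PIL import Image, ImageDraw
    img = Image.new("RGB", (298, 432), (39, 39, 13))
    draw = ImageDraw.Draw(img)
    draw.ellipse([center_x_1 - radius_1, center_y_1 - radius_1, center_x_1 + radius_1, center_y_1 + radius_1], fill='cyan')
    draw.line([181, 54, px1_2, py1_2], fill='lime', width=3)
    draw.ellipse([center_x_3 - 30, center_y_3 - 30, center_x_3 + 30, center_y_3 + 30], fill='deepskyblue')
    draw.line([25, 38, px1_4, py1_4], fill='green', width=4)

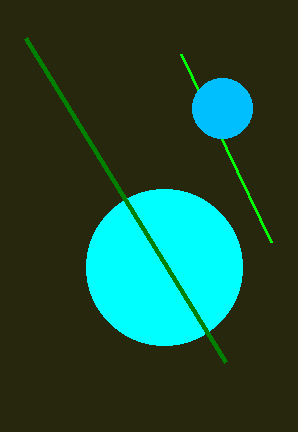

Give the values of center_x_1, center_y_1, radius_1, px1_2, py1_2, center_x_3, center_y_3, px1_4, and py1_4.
center_x_1 = 164; center_y_1 = 267; radius_1 = 78; px1_2 = 271; py1_2 = 242; center_x_3 = 222; center_y_3 = 108; px1_4 = 225; py1_4 = 362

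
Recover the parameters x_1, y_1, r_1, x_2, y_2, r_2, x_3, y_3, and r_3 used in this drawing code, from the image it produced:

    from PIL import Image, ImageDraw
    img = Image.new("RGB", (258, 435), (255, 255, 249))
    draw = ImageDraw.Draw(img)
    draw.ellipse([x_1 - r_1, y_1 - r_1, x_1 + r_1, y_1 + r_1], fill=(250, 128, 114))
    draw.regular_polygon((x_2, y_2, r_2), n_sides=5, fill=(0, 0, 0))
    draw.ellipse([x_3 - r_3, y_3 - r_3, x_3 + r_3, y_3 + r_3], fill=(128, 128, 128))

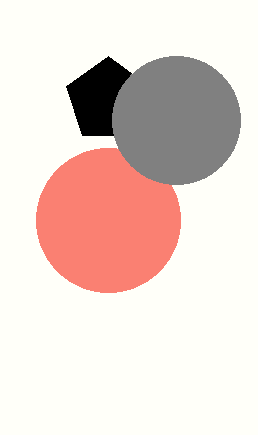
x_1 = 108; y_1 = 220; r_1 = 72; x_2 = 108; y_2 = 100; r_2 = 44; x_3 = 176; y_3 = 120; r_3 = 64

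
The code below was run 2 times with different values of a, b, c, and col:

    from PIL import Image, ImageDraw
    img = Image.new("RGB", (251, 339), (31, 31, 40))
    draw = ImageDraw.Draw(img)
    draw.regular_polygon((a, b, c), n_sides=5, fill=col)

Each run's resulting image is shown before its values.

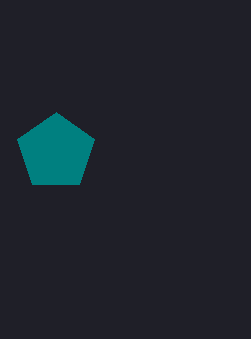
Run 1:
a = 56, b = 152, c = 40, col = 'teal'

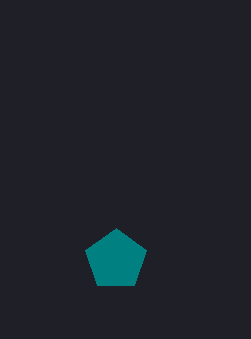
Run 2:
a = 116, b = 260, c = 32, col = 'teal'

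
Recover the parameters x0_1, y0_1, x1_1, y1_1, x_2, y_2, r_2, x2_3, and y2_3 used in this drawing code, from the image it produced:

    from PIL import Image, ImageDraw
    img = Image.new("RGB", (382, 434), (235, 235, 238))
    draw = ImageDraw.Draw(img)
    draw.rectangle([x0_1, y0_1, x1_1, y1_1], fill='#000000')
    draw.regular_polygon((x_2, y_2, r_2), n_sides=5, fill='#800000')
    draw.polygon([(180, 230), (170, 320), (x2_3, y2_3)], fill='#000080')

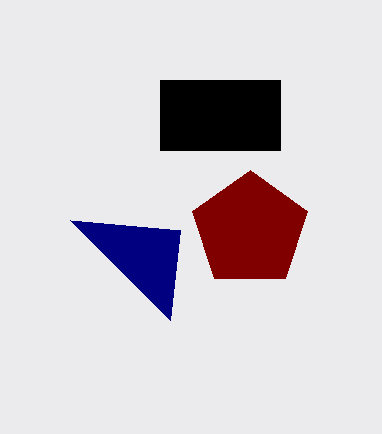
x0_1 = 160
y0_1 = 80
x1_1 = 280
y1_1 = 150
x_2 = 250
y_2 = 230
r_2 = 60
x2_3 = 70
y2_3 = 220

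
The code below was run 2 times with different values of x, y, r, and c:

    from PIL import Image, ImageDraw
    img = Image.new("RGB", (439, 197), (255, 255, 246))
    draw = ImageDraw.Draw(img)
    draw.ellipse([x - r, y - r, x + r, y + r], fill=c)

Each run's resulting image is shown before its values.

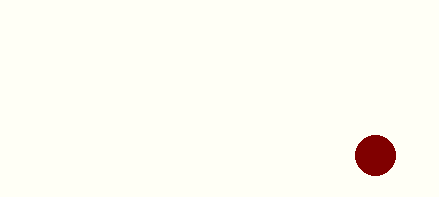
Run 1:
x = 375, y = 155, r = 20, c = 'maroon'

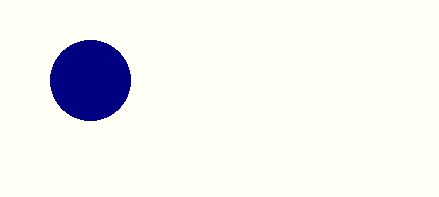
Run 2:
x = 90
y = 80
r = 40
c = 'navy'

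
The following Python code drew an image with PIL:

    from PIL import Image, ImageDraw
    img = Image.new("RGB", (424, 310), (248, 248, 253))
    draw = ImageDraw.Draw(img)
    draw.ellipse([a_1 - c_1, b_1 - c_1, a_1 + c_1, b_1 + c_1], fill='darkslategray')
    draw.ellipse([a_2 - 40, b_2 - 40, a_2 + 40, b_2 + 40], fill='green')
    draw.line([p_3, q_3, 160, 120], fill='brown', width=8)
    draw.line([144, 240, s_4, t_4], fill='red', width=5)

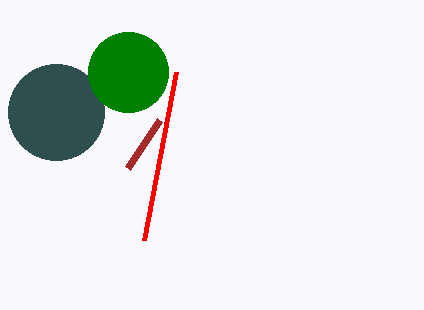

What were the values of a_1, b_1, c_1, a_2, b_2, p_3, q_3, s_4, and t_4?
a_1 = 56; b_1 = 112; c_1 = 48; a_2 = 128; b_2 = 72; p_3 = 128; q_3 = 168; s_4 = 176; t_4 = 72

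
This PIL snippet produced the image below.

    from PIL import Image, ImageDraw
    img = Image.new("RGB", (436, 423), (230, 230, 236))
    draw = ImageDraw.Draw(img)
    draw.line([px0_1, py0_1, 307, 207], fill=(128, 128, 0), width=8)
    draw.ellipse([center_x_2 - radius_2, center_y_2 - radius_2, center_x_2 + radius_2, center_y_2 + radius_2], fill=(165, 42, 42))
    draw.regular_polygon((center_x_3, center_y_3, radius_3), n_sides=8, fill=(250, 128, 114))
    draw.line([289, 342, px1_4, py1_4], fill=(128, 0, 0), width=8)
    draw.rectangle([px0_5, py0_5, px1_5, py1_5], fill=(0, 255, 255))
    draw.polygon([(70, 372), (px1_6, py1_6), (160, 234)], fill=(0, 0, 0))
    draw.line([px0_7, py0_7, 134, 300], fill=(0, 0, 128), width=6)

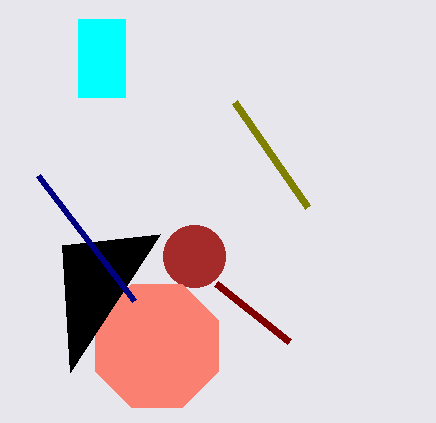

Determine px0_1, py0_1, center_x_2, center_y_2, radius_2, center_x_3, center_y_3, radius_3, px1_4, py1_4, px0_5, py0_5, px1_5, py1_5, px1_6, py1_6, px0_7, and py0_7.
px0_1 = 234; py0_1 = 102; center_x_2 = 194; center_y_2 = 256; radius_2 = 31; center_x_3 = 157; center_y_3 = 346; radius_3 = 67; px1_4 = 216; py1_4 = 284; px0_5 = 78; py0_5 = 19; px1_5 = 125; py1_5 = 97; px1_6 = 62; py1_6 = 245; px0_7 = 38; py0_7 = 175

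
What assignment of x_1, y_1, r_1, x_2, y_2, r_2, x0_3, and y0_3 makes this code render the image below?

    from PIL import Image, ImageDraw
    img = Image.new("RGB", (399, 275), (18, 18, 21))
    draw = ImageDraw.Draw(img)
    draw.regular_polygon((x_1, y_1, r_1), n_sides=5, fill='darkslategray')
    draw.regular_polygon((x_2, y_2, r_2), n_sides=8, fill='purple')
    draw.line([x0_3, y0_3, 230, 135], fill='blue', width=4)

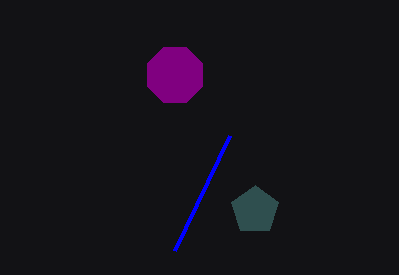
x_1 = 255, y_1 = 210, r_1 = 25, x_2 = 175, y_2 = 75, r_2 = 30, x0_3 = 175, y0_3 = 250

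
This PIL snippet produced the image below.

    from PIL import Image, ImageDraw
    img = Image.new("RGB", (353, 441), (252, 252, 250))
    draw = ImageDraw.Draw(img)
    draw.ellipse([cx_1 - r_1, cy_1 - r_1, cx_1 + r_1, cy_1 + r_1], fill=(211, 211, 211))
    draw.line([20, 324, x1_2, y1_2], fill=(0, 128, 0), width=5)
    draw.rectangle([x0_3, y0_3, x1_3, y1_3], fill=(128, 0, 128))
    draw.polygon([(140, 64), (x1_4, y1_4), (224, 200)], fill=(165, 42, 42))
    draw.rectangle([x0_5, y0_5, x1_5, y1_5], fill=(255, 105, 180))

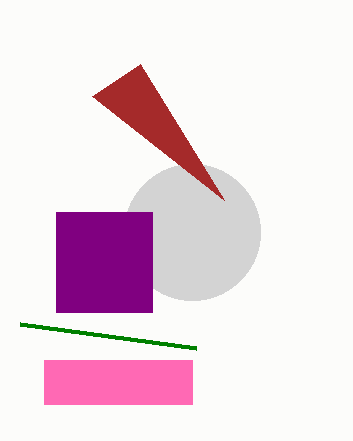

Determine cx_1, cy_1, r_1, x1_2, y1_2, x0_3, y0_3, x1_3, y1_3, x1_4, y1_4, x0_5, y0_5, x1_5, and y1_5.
cx_1 = 192; cy_1 = 232; r_1 = 68; x1_2 = 196; y1_2 = 348; x0_3 = 56; y0_3 = 212; x1_3 = 152; y1_3 = 312; x1_4 = 92; y1_4 = 96; x0_5 = 44; y0_5 = 360; x1_5 = 192; y1_5 = 404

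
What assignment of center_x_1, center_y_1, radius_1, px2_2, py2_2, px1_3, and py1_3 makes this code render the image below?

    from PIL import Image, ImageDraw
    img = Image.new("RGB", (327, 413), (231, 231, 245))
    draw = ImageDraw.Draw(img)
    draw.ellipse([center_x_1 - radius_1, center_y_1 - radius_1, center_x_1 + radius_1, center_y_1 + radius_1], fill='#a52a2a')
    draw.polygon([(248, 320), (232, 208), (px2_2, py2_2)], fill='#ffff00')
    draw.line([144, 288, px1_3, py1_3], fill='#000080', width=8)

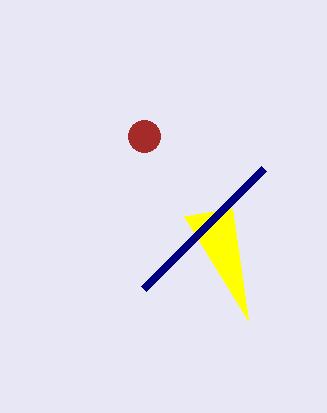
center_x_1 = 144, center_y_1 = 136, radius_1 = 16, px2_2 = 184, py2_2 = 216, px1_3 = 264, py1_3 = 168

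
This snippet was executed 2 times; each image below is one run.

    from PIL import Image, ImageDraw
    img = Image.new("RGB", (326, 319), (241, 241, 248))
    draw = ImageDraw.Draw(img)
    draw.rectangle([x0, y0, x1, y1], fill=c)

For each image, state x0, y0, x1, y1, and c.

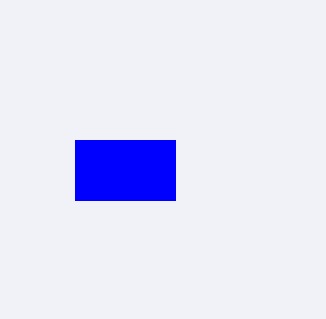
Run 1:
x0 = 75, y0 = 140, x1 = 175, y1 = 200, c = 'blue'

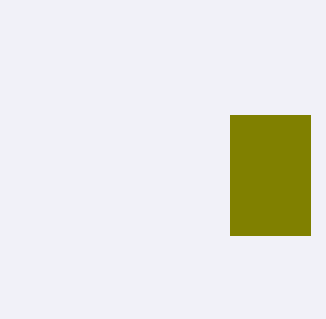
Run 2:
x0 = 230, y0 = 115, x1 = 310, y1 = 235, c = 'olive'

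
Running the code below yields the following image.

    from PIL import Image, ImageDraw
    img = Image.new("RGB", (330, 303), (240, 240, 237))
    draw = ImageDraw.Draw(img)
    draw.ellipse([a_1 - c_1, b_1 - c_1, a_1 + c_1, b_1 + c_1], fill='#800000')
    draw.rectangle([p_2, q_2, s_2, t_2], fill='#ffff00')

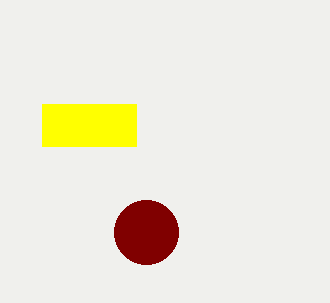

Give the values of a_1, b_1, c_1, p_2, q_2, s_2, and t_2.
a_1 = 146
b_1 = 232
c_1 = 32
p_2 = 42
q_2 = 104
s_2 = 136
t_2 = 146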